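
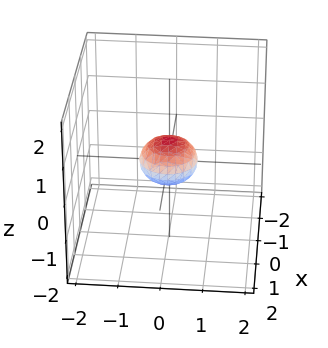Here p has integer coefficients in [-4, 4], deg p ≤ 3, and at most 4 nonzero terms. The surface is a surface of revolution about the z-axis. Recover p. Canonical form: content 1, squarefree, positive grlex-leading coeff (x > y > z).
2*x^2 + 2*y^2 + 3*z^2 - 1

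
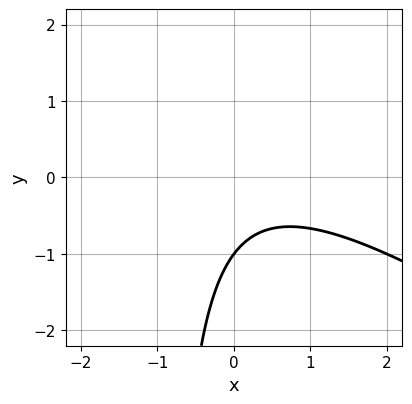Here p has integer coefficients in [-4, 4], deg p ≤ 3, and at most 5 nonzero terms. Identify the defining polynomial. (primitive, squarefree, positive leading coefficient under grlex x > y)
2*x^2 + 3*x*y - x + 3*y + 3

Degree: no degree-1 curve has this shape, so deg p = 2.
Against the integer gridlines: one y-axis crossing is at y = -1; the curve avoids every integer x-axis point in the box.
Putting this together gives p.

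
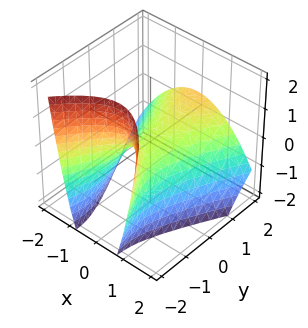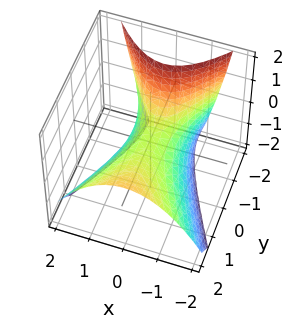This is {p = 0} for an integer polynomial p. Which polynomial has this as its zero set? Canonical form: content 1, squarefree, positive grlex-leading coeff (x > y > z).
deg p = 2. No degree-1 surface has this shape.
Checking where it meets the axes: it meets the x-axis at x = 0 (among the integer gridlines); it crosses the y-axis at the gridline y = 0; one z-axis crossing is at z = 0.
These observations pin down the coefficients.

3*x^2 - y^2 + 2*y*z + 3*z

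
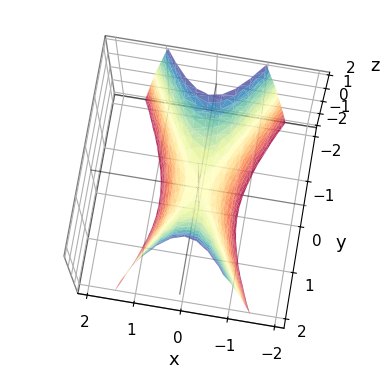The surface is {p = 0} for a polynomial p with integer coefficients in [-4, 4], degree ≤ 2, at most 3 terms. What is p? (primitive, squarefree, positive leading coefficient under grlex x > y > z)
3*x^2 - y^2 + z

The degree is 2 — a hyperbolic paraboloid; a quadric.
Symmetries: it's symmetric under y → −y, forcing even powers of y; mirror symmetry x ↦ −x ⇒ only even powers of x.
Against the integer gridlines: one z-axis crossing is at z = 0; one x-axis crossing is at x = 0; it meets the y-axis at y = 0 (among the integer gridlines).
Fitting integer coefficients to these (and the overall shape) gives p.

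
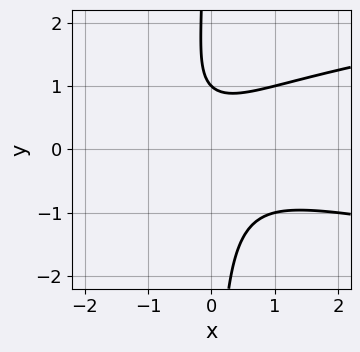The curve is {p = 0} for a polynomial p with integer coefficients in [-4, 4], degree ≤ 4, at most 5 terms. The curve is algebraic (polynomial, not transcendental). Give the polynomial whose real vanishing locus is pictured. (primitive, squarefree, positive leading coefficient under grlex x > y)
First, degree: a generic line meets the curve in up to 3 points, so deg p = 3.
Then, reading off the gridlines: it crosses the y-axis at the gridline y = 1; no x-intercept at any integer in the box.
Finally, together with the visible shape, these determine p as stated.

2*x*y^2 - x^2 - x*y + y - 1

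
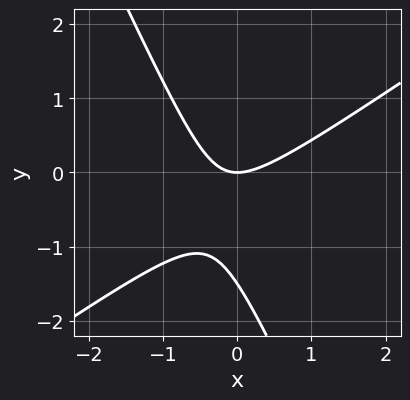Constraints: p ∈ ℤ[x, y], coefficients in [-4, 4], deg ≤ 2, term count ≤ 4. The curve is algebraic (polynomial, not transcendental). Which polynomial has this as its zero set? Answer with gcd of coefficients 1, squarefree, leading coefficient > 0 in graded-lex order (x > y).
Degree: no degree-1 curve has this shape, so deg p = 2.
Reading off the gridlines: one x-axis crossing is at x = 0; it crosses the y-axis at the gridline y = 0.
These observations pin down the coefficients.

3*x^2 - 3*x*y - 2*y^2 - 3*y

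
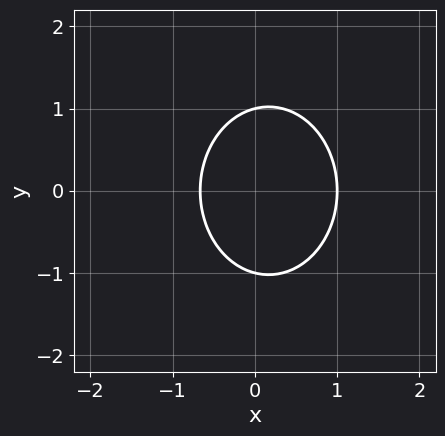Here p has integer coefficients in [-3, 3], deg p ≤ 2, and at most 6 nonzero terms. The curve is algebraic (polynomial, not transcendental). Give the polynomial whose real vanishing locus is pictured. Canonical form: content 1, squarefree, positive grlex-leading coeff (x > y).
First, the degree is 2 — no degree-1 curve has this shape.
Then, symmetries: the y ↦ −y reflection is a symmetry, so y appears only in even powers.
Next, against the integer gridlines: it meets the x-axis at x = 1 (among the integer gridlines); among the integer gridlines, it crosses the y-axis at y ∈ {-1, 1}.
Finally, the integer polynomial consistent with all of this is the stated p.

3*x^2 + 2*y^2 - x - 2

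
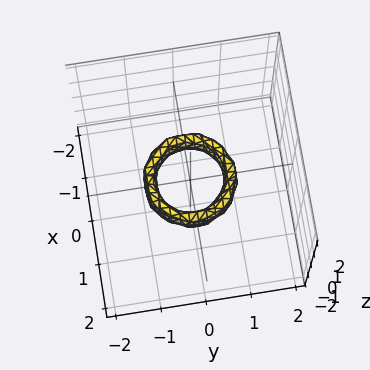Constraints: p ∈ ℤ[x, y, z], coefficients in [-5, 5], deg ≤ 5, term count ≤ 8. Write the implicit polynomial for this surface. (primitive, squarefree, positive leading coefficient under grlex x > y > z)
2*x^4 + 4*x^2*y^2 + 2*y^4 - 3*x^2 - 3*y^2 + z^2 + 1

deg p = 4.
Symmetry: the z-axis is an axis of rotation, so x and y enter only as x² + y².
From the axis intercepts and sections: a circular section at z = 0 has radius between 0 and 1; the x-axis gridline crossings are at x ∈ {-1, 1}; the surface avoids every integer z-axis point in the box.
Fitting integer coefficients to these (and the overall shape) gives p.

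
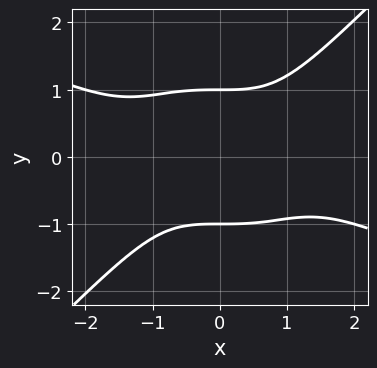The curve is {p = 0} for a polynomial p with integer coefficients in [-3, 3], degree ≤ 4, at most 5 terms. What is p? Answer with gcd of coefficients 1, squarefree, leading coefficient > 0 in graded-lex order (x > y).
x^4 + 2*x^3*y - 3*y^4 + 3

(a) Degree: a generic line meets the curve in up to 4 points, so deg p = 4.
(b) From the axis intercepts and sections: among the integer gridlines, it crosses the y-axis at y ∈ {-1, 1}; it misses every integer gridline on the x-axis.
(c) These observations pin down the coefficients.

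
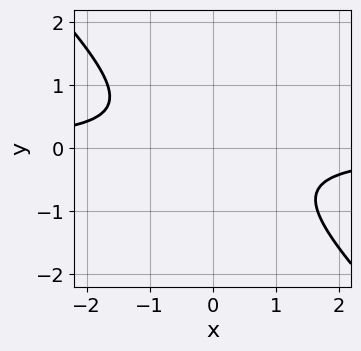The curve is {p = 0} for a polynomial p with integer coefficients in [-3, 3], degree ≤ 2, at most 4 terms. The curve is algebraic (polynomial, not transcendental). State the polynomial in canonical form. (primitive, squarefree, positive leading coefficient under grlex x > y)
First, deg p = 2.
Then, observable constraints: no x-intercept at any integer in the box; no y-intercept at any integer in the box.
Finally, matching integer coefficients to the picture gives p.

3*x*y + 3*y^2 + 2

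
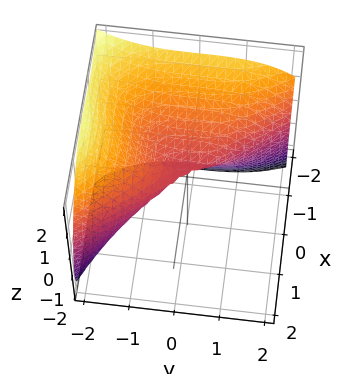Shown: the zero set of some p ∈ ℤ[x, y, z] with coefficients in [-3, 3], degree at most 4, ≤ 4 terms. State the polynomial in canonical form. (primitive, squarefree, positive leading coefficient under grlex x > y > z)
1. deg p = 3.
2. From the visible intercepts: it meets the z-axis at z = 0 (among the integer gridlines); one x-axis crossing is at x = 0.
3. Together with the visible shape, these determine p as stated.

2*x^3 + 2*x^2*z + y^3 + 3*z^2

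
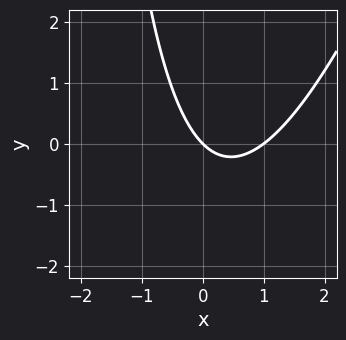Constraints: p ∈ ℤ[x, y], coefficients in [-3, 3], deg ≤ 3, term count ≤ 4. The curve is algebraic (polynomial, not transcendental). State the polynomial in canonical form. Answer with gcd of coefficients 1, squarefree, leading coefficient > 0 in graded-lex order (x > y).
3*x^2 - x*y - 3*x - 3*y

Degree: a generic line meets the curve in up to 2 points, so deg p = 2.
Observable constraints: among the integer gridlines, it crosses the x-axis at x ∈ {0, 1}; it crosses the y-axis at the gridline y = 0.
Putting this together gives p.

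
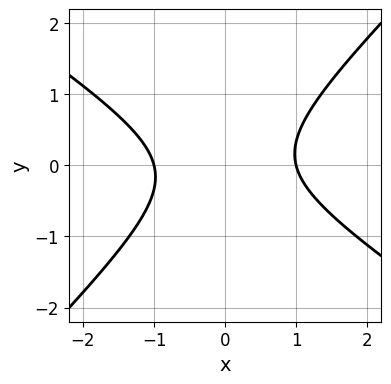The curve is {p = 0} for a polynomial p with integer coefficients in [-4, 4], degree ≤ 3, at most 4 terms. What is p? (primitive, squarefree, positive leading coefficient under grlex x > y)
2*x^2 + x*y - 3*y^2 - 2

1. deg p = 2. A generic line meets the curve in up to 2 points.
2. Observable constraints: the curve avoids every integer y-axis point in the box; the x-axis gridline crossings are at x ∈ {-1, 1}.
3. Solving for integer coefficients yields p as stated.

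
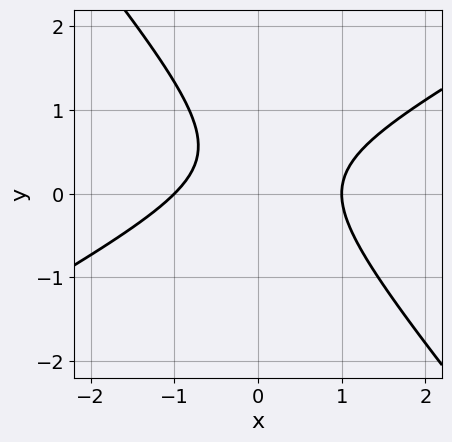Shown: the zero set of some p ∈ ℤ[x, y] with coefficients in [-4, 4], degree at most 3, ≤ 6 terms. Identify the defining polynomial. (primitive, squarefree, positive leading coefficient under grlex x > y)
First, degree: a generic line meets the curve in up to 2 points, so deg p = 2.
Next, against the integer gridlines: among the integer gridlines, it crosses the x-axis at x ∈ {-1, 1}; no y-intercept at any integer in the box.
Finally, fitting integer coefficients to these (and the overall shape) gives p.

2*x^2 - 2*x*y - 3*y^2 + 2*y - 2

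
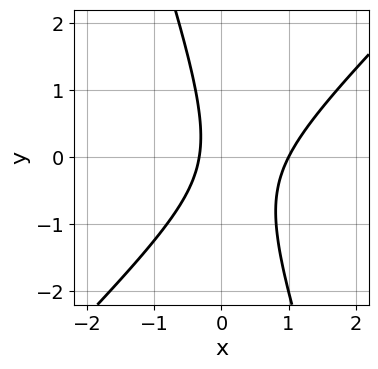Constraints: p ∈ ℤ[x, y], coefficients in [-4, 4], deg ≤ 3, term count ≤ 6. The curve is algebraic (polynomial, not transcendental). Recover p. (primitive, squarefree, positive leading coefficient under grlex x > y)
3*x^2 - 2*x*y - y^2 - 2*x - 1

deg p = 2.
From the axis intercepts and sections: it crosses the x-axis at the gridline x = 1; no y-intercept at any integer in the box.
Solving for integer coefficients yields p as stated.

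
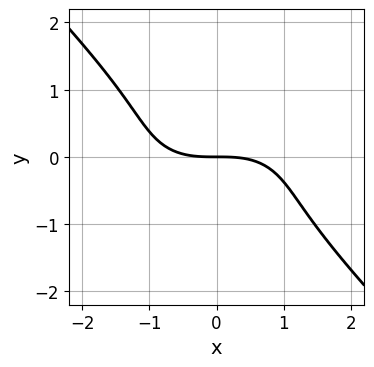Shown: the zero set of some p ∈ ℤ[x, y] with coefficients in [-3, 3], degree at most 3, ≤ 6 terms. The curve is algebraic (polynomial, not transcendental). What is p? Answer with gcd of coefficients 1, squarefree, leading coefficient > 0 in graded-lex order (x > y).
1. The degree is 3 — a generic line meets the curve in up to 3 points.
2. Against the integer gridlines: one y-axis crossing is at y = 0; one x-axis crossing is at x = 0.
3. Putting this together gives p.

x^3 + 2*x*y^2 + 3*y^3 + 3*y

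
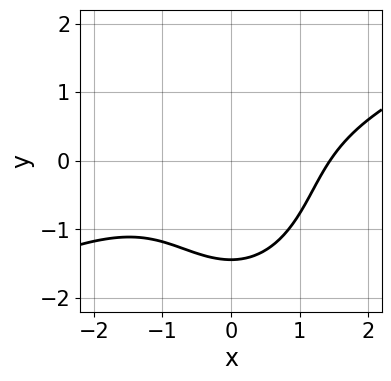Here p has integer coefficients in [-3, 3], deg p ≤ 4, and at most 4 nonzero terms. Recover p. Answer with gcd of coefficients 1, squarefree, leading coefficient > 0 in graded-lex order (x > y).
Degree: the shape is more complex than any degree-2 curve, so deg p = 3.
Solving for integer coefficients yields p as stated.

x^3 - 2*x^2*y - y^3 - 3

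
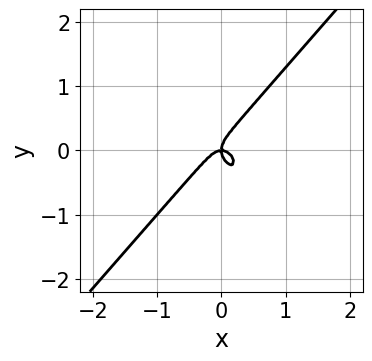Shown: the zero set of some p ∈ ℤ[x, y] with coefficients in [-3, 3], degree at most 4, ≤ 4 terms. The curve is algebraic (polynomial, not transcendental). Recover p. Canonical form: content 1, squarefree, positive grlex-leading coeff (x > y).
1. Degree: a generic line meets the curve in up to 3 points, so deg p = 3.
2. From the visible intercepts: it crosses the x-axis at the gridline x = 0; it meets the y-axis at y = 0 (among the integer gridlines).
3. Putting this together gives p.

3*x^3 - 2*y^3 + x*y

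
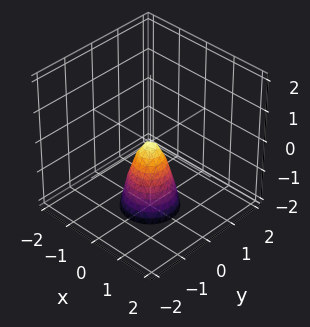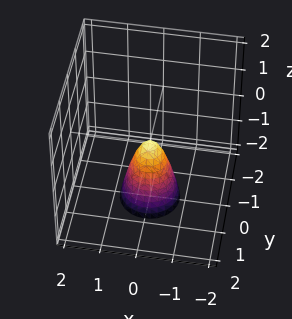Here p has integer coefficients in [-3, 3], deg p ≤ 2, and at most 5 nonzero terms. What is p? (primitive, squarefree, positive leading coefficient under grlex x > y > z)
3*x^2 + 3*y^2 + z

1. The degree is 2 — a paraboloid; a quadric.
2. By symmetry, the surface is invariant under rotation about z: p = q(x² + y², z).
3. Against the integer gridlines: it meets the x-axis at x = 0 (among the integer gridlines); a circular section at z = -1 has radius between 0 and 1; one y-axis crossing is at y = 0; it meets the z-axis at z = 0 (among the integer gridlines).
4. Together with the visible shape, these determine p as stated.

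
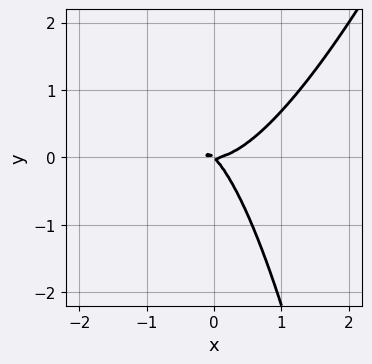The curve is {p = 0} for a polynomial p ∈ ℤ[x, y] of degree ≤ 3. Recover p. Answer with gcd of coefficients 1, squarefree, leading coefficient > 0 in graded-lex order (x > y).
(a) deg p = 3.
(b) Reading off the gridlines: it crosses the y-axis at the gridline y = 0; it crosses the x-axis at the gridline x = 0.
(c) Assembling these constraints gives the stated polynomial.

3*x^3 - x^2*y - 2*x*y - 2*y^2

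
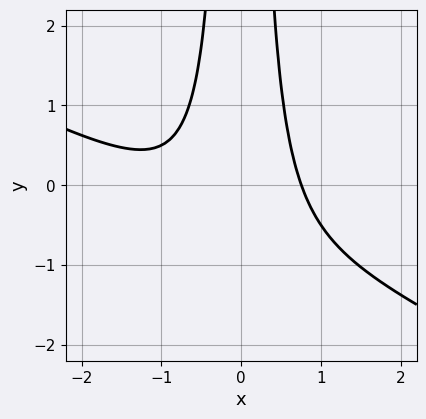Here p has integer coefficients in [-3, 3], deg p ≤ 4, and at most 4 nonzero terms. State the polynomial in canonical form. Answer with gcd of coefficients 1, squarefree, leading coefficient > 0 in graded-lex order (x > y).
x^3 + 2*x^2*y + x^2 - 1

(a) deg p = 3. No degree-2 curve has this shape.
(b) From the visible intercepts: no y-intercept at any integer in the box.
(c) Matching integer coefficients to the picture gives p.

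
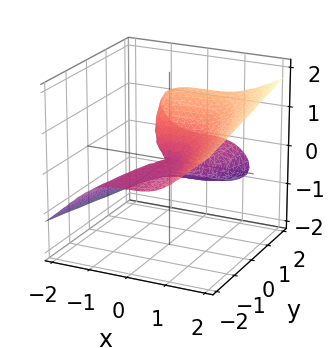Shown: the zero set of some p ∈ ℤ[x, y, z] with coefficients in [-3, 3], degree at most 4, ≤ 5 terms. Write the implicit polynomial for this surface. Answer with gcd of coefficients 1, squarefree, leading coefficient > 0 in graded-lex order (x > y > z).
x^3 - 3*z^3 + 2*y*z

(a) deg p = 3. The shape is more complex than any degree-2 surface.
(b) Observable constraints: every point of the y-axis in the box is on the surface; it crosses the z-axis at the gridline z = 0.
(c) The integer polynomial consistent with all of this is the stated p.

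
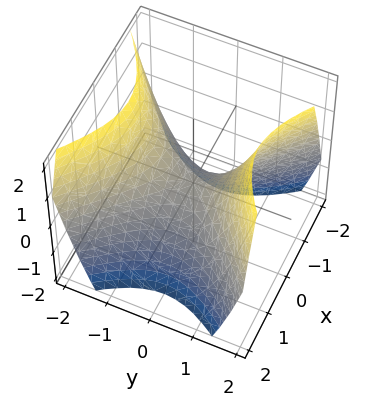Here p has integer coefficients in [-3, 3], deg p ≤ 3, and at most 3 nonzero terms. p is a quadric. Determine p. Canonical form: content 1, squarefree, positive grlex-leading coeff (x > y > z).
x^2 - y^2 + z

First, the degree is 2 — a saddle surface; a quadric.
Next, symmetries: mirror symmetry y ↦ −y ⇒ only even powers of y; mirror symmetry x ↦ −x ⇒ only even powers of x.
Then, against the integer gridlines: it meets the y-axis at y = 0 (among the integer gridlines); one x-axis crossing is at x = 0; it crosses the z-axis at the gridline z = 0.
Finally, putting this together gives p.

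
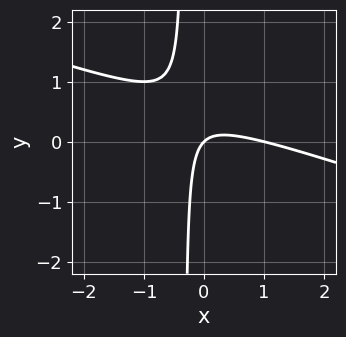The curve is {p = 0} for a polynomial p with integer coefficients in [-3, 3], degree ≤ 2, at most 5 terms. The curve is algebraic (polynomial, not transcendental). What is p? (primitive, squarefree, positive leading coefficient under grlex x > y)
First, deg p = 2. No degree-1 curve has this shape.
Next, against the integer gridlines: it meets the y-axis at y = 0 (among the integer gridlines); among the integer gridlines, it crosses the x-axis at x ∈ {0, 1}.
Finally, together with the visible shape, these determine p as stated.

x^2 + 3*x*y - x + y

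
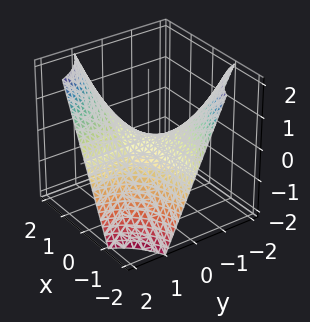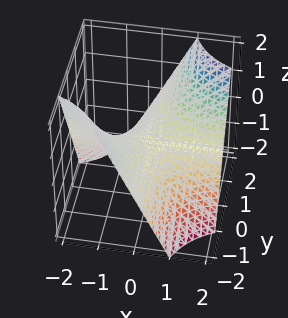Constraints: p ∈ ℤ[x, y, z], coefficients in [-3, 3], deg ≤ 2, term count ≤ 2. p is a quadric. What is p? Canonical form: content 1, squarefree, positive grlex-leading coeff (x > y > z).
x*y - z

1. deg p = 2. A hyperbolic paraboloid; a quadric.
2. Reading off the gridlines: the visible y-axis segment lies entirely on the surface; every point of the x-axis in the box is on the surface; it crosses the z-axis at the gridline z = 0.
3. Solving for integer coefficients yields p as stated.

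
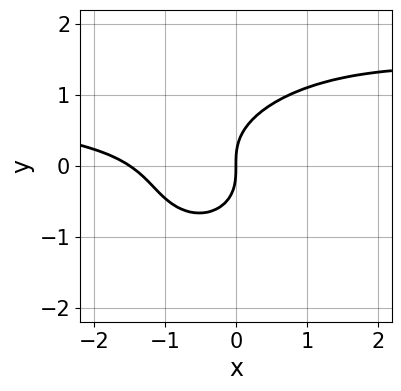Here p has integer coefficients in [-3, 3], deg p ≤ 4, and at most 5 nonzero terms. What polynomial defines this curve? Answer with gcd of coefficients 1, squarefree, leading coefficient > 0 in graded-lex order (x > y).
Degree: no degree-2 curve has this shape, so deg p = 3.
Observable constraints: it crosses the y-axis at the gridline y = 0; it meets the x-axis at x = 0 (among the integer gridlines).
Matching integer coefficients to the picture gives p.

2*x^2*y - x*y^2 + 3*y^3 - 2*x^2 - 3*x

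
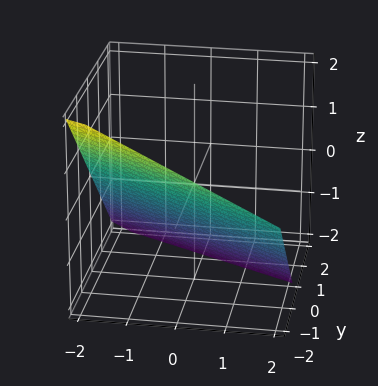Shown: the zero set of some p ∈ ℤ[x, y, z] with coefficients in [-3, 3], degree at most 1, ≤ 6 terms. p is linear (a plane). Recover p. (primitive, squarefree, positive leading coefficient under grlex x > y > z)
1. Degree: every cross-section is a straight line — this is a plane, so deg p = 1.
2. Against the integer gridlines: one y-axis crossing is at y = -1; it crosses the x-axis at the gridline x = -2.
3. Solving for integer coefficients yields p as stated. Check: (0, 0, -1) on the z-axis lies on the surface, and p(0, 0, -1) = 0. ✓

x + 2*y + 2*z + 2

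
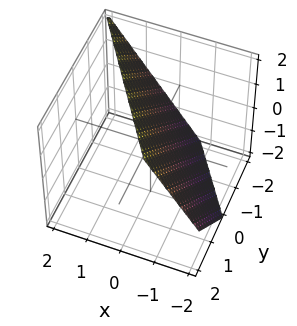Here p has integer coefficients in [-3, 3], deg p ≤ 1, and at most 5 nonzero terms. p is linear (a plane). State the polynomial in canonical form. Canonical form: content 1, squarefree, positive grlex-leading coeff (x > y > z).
(a) The degree is 1 — the surface is flat (a plane).
(b) From the axis intercepts and sections: it meets the y-axis at y = -1 (among the integer gridlines); one z-axis crossing is at z = 1.
(c) The integer polynomial consistent with all of this is the stated p.

3*x + 2*y - 2*z + 2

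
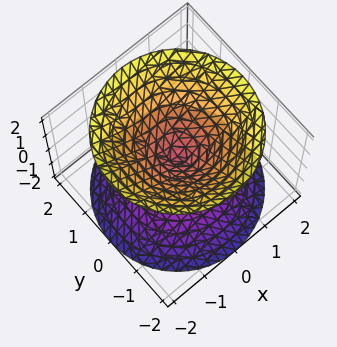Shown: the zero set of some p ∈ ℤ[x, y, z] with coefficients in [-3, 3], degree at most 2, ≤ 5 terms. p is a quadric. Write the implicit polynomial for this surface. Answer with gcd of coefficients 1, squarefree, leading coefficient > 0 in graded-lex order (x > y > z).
First, I count 2 distinct pieces. Treating them together as one polynomial.
Next, deg p = 2. A double cone through the origin; a quadric.
Then, symmetries: rotational symmetry about the z-axis ⇒ p depends on x, y only through x² + y²; the z ↦ −z reflection is a symmetry, so z appears only in even powers.
Next, reading off the gridlines: one z-axis crossing is at z = 0; it crosses the x-axis at the gridline x = 0; one y-axis crossing is at y = 0; a circular section at z = -1 has radius exactly 1.
Finally, putting this together gives p.

x^2 + y^2 - z^2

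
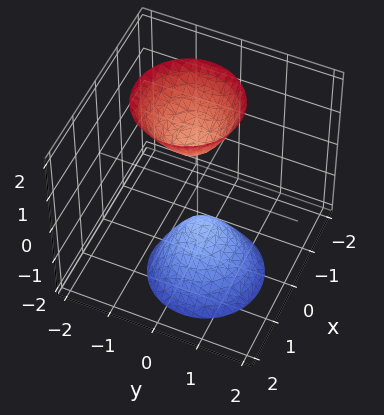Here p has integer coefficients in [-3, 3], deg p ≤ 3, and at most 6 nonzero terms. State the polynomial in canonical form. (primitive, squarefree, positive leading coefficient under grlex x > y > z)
(a) The picture has 2 separate pieces.
(b) deg p = 2.
(c) From the axis intercepts and sections: the surface avoids every integer y-axis point in the box; it misses every integer gridline on the x-axis.
(d) Fitting integer coefficients to these (and the overall shape) gives p.

3*x^2 + x*z + 3*y^2 + y*z - z^2 + 1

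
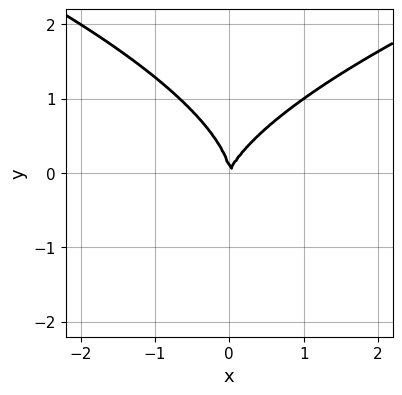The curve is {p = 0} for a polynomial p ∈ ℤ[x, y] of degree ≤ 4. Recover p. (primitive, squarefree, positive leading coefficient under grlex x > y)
1. Degree: a generic line meets the curve in up to 3 points, so deg p = 3.
2. From the axis intercepts and sections: one y-axis crossing is at y = 0; one x-axis crossing is at x = 0.
3. Putting this together gives p.

2*y^3 - 3*x^2 + x*y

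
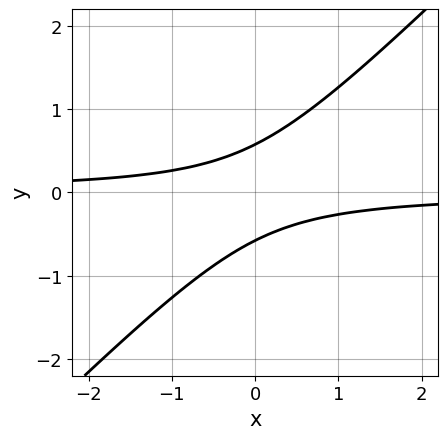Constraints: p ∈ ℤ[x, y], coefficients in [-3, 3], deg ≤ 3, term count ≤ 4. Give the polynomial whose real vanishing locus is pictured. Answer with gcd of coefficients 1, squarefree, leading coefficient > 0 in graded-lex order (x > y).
3*x*y - 3*y^2 + 1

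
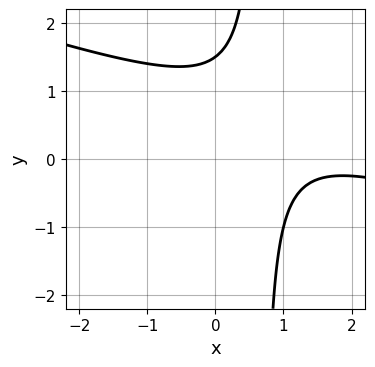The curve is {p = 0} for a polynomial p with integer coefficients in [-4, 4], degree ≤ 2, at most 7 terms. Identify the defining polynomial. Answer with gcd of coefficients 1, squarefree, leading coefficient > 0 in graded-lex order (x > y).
x^2 + 3*x*y - 3*x - 2*y + 3

(a) The degree is 2 — no degree-1 curve has this shape.
(b) Against the integer gridlines: the curve avoids every integer x-axis point in the box.
(c) The integer polynomial consistent with all of this is the stated p.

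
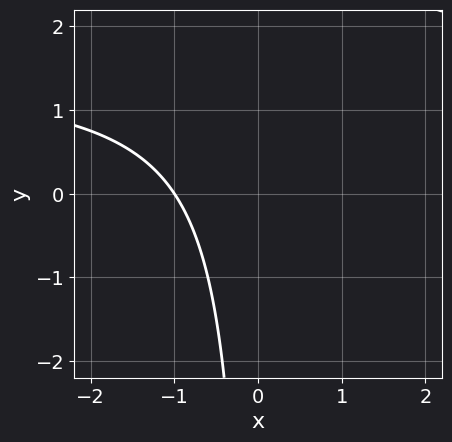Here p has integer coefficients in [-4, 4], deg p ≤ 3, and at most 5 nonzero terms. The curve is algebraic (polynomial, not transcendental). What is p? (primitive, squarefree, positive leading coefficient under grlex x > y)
2*x*y - 3*x - 3

First, degree: a generic line meets the curve in up to 2 points, so deg p = 2.
Next, checking where it meets the axes: the curve avoids every integer y-axis point in the box; it crosses the x-axis at the gridline x = -1.
Finally, together with the visible shape, these determine p as stated.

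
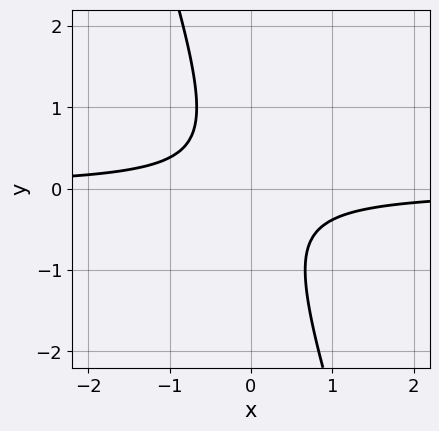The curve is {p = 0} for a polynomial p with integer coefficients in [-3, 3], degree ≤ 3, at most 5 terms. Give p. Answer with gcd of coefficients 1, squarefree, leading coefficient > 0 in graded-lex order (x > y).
1. Degree: a generic line meets the curve in up to 2 points, so deg p = 2.
2. Reading off the gridlines: it misses every integer gridline on the y-axis; it misses every integer gridline on the x-axis.
3. These observations pin down the coefficients.

3*x*y + y^2 + 1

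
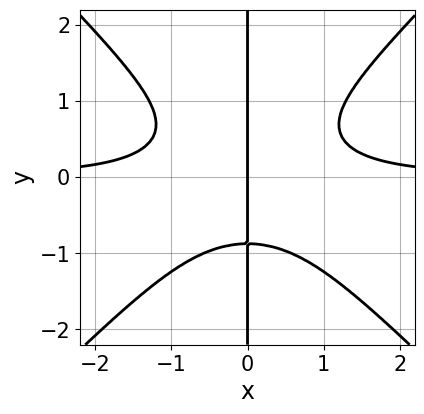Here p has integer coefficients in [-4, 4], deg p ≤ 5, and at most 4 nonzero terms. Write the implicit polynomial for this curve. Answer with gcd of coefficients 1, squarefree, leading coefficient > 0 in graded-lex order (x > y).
Degree: the shape is more complex than any degree-3 curve, so deg p = 4.
From the visible intercepts: the visible y-axis segment lies entirely on the curve; it crosses the x-axis at the gridline x = 0.
The integer polynomial consistent with all of this is the stated p.

3*x^3*y - 3*x*y^3 - 2*x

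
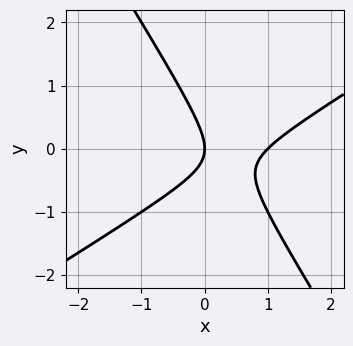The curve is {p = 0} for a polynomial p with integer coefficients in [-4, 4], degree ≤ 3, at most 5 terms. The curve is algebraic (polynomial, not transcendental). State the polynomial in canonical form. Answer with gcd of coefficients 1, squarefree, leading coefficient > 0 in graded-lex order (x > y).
(a) deg p = 2.
(b) Reading off the gridlines: among the integer gridlines, it crosses the x-axis at x ∈ {0, 1}; it meets the y-axis at y = 0 (among the integer gridlines).
(c) Putting this together gives p.

x^2 - x*y - y^2 - x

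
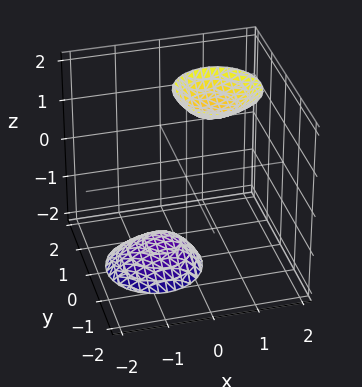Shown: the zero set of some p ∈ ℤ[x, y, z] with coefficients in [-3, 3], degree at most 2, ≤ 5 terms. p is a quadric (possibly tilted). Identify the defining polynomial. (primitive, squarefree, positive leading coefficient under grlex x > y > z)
3*x^2 - 2*x*z + 3*y^2 - z^2 + 3

The picture has 2 separate pieces. Treating them together as one polynomial.
The degree is 2 — no degree-1 surface has this shape.
Against the integer gridlines: the surface avoids every integer y-axis point in the box; the surface avoids every integer x-axis point in the box.
Assembling these constraints gives the stated polynomial.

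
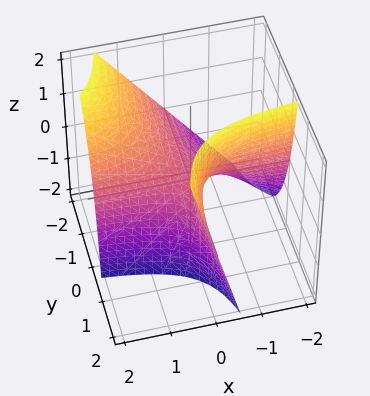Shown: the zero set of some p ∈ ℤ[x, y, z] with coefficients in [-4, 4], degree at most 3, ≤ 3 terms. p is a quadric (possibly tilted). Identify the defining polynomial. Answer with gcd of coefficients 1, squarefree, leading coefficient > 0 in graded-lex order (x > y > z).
2*x*y - y*z + z

(a) The degree is 2 — no degree-1 surface has this shape.
(b) Reading off the gridlines: the visible x-axis segment lies entirely on the surface; every point of the y-axis in the box is on the surface; it crosses the z-axis at the gridline z = 0.
(c) Together with the visible shape, these determine p as stated.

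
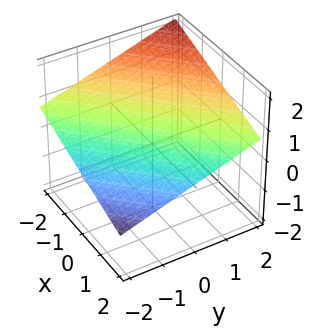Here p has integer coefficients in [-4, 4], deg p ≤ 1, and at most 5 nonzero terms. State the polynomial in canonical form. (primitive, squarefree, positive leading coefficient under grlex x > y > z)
First, the degree is 1 — the surface is flat (a plane).
Next, from the axis intercepts and sections: one x-axis crossing is at x = 2; it crosses the y-axis at the gridline y = -2.
Finally, the integer polynomial consistent with all of this is the stated p.

x - y + 3*z - 2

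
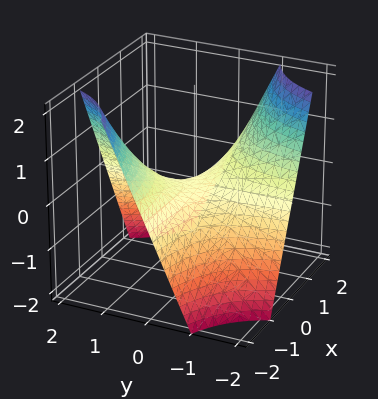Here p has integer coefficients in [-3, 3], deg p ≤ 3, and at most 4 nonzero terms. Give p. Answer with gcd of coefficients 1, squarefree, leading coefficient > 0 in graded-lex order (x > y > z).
(a) The degree is 2 — a saddle surface; a quadric.
(b) Against the integer gridlines: every point of the y-axis in the box is on the surface; it meets the z-axis at z = 0 (among the integer gridlines); the visible x-axis segment lies entirely on the surface.
(c) Putting this together gives p.

x*y + z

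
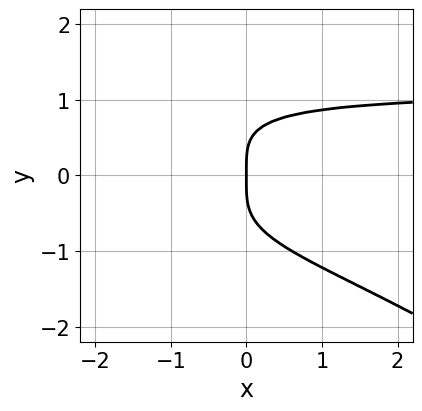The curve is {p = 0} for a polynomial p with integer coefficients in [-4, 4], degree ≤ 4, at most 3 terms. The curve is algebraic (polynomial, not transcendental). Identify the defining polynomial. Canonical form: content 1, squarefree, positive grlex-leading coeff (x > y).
2*x*y^3 + 3*y^4 - 3*x

First, deg p = 4. No degree-3 curve has this shape.
Then, reading off the gridlines: one y-axis crossing is at y = 0; it crosses the x-axis at the gridline x = 0.
Finally, fitting integer coefficients to these (and the overall shape) gives p.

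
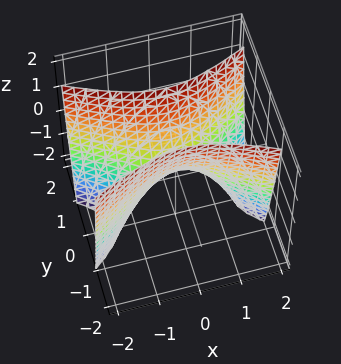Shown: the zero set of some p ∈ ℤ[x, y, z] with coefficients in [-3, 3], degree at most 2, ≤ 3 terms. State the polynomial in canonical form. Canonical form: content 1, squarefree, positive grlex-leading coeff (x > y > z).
(a) The degree is 2 — a saddle surface; a quadric.
(b) Symmetries: it's symmetric under x → −x, forcing even powers of x; the y ↦ −y reflection is a symmetry, so y appears only in even powers.
(c) Reading off the gridlines: one x-axis crossing is at x = 0; one y-axis crossing is at y = 0; it crosses the z-axis at the gridline z = 0.
(d) Solving for integer coefficients yields p as stated.

x^2 - 3*y^2 + z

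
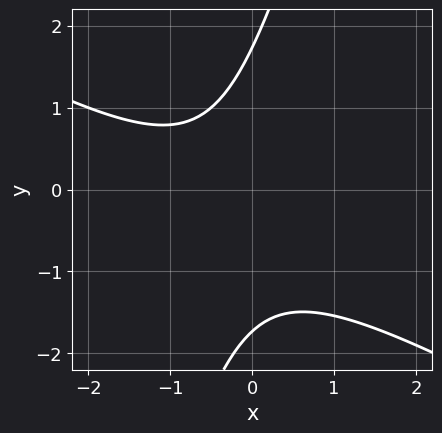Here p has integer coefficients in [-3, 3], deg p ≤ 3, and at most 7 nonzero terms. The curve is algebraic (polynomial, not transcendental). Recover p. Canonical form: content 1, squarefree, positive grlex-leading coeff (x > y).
1. Degree: a generic line meets the curve in up to 2 points, so deg p = 2.
2. Observable constraints: the curve avoids every integer x-axis point in the box.
3. Together with the visible shape, these determine p as stated.

2*x^2 + 3*x*y - y^2 + 2*x + 3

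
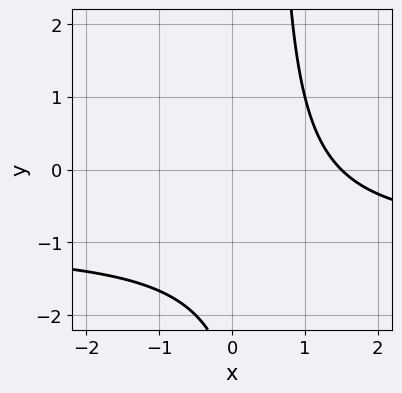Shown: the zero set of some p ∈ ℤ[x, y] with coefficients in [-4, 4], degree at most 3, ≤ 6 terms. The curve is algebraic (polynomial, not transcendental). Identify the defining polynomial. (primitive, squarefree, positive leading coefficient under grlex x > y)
2*x*y + 2*x - y - 3

(a) deg p = 2.
(b) Reading off the gridlines: it misses every integer gridline on the y-axis.
(c) Putting this together gives p.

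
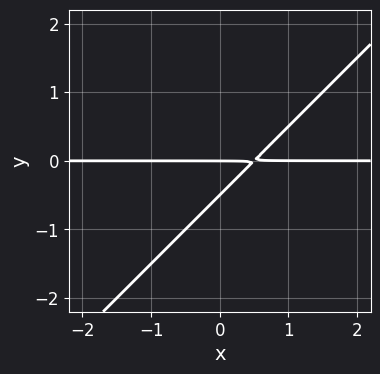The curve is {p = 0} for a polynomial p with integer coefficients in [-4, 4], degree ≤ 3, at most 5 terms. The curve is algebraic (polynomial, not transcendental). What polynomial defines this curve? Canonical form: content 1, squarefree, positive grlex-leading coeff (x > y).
2*x*y - 2*y^2 - y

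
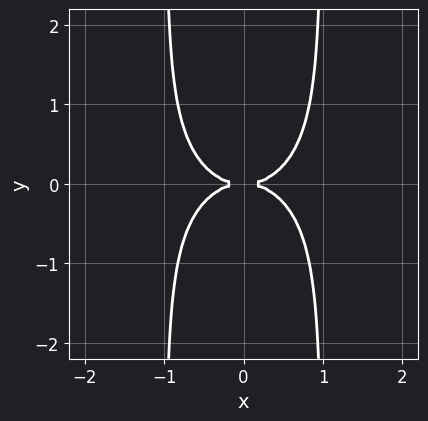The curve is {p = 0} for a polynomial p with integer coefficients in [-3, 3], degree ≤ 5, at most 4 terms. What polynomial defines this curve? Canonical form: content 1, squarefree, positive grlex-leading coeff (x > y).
2*x^4 + 3*x^2*y^2 - 3*y^2

(a) Degree: a generic line meets the curve in up to 4 points, so deg p = 4.
(b) Symmetries: mirror symmetry y ↦ −y ⇒ only even powers of y; mirror symmetry x ↦ −x ⇒ only even powers of x.
(c) Against the integer gridlines: it meets the x-axis at x = 0 (among the integer gridlines); one y-axis crossing is at y = 0.
(d) Solving for integer coefficients yields p as stated.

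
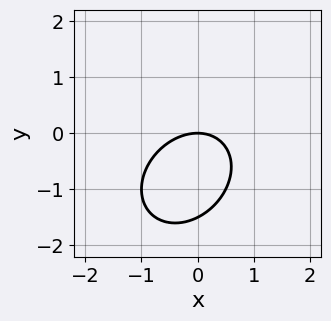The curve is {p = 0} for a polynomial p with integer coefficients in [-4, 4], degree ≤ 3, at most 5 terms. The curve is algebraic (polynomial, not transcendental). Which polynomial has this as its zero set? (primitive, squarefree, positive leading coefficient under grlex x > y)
(a) The degree is 2 — the shape is more complex than any degree-1 curve.
(b) From the visible intercepts: one y-axis crossing is at y = 0; it meets the x-axis at x = 0 (among the integer gridlines).
(c) The integer polynomial consistent with all of this is the stated p.

2*x^2 - x*y + 2*y^2 + 3*y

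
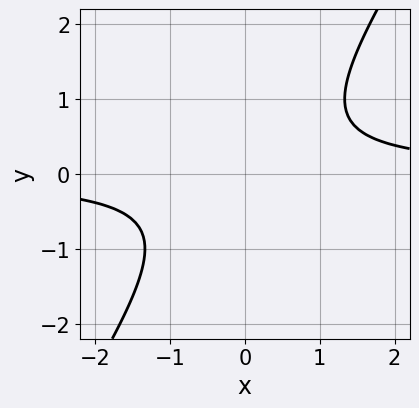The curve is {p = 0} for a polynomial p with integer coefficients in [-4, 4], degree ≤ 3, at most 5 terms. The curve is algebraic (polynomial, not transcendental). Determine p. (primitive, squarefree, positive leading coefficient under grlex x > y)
The degree is 2 — no degree-1 curve has this shape.
Observable constraints: the curve avoids every integer x-axis point in the box; the curve avoids every integer y-axis point in the box.
Matching integer coefficients to the picture gives p.

3*x*y - 2*y^2 - 2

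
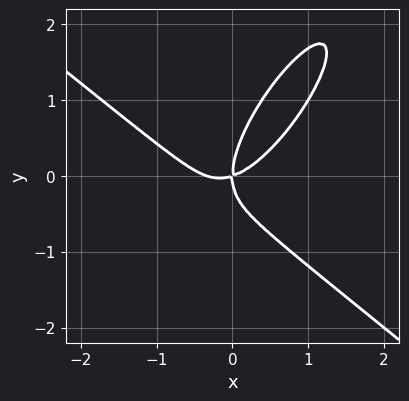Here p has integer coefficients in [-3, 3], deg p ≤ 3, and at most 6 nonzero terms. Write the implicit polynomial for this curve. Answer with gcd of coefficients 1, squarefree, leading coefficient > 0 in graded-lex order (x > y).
First, the degree is 3 — no degree-2 curve has this shape.
Then, from the visible intercepts: it meets the y-axis at y = 0 (among the integer gridlines); it crosses the x-axis at the gridline x = 0.
Finally, putting this together gives p.

3*x^3 - 3*x*y^2 + 2*y^3 + x^2 - 3*x*y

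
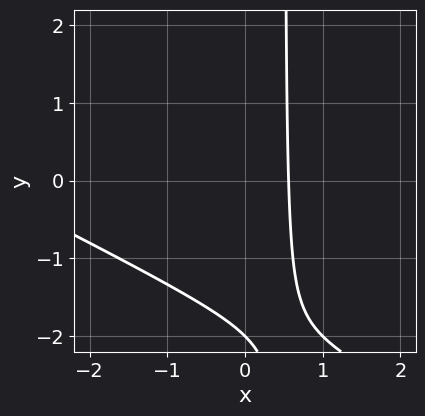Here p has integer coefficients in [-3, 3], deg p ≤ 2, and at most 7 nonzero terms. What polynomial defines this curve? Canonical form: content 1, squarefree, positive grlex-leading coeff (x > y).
x^2 + 2*x*y + 3*x - y - 2

1. The degree is 2 — no degree-1 curve has this shape.
2. Reading off the gridlines: one y-axis crossing is at y = -2.
3. Assembling these constraints gives the stated polynomial.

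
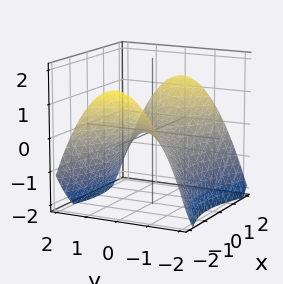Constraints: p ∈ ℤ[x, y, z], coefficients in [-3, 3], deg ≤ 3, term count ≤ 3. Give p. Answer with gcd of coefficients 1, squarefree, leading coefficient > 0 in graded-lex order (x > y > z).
(a) deg p = 2.
(b) Symmetries: it's symmetric under y → −y, forcing even powers of y; mirror symmetry x ↦ −x ⇒ only even powers of x.
(c) Against the integer gridlines: one y-axis crossing is at y = 0; it crosses the x-axis at the gridline x = 0; it meets the z-axis at z = 0 (among the integer gridlines).
(d) Together with the visible shape, these determine p as stated.

x^2 - 2*y^2 - 3*z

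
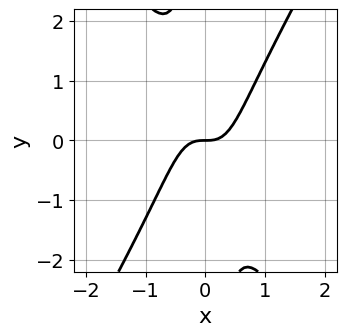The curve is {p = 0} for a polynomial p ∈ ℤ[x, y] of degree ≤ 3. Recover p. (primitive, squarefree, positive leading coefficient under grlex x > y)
1. deg p = 3.
2. Observable constraints: one y-axis crossing is at y = 0; it meets the x-axis at x = 0 (among the integer gridlines).
3. These observations pin down the coefficients.

3*x^3 - x*y^2 - y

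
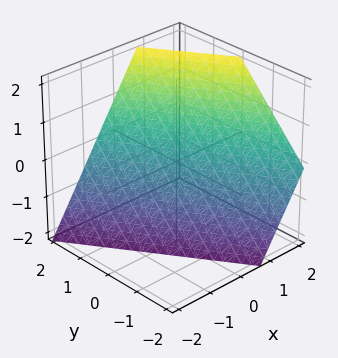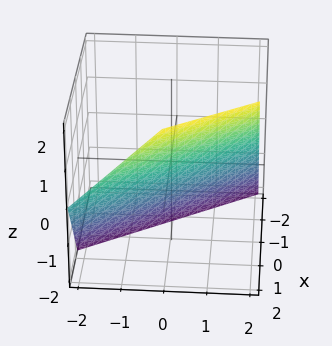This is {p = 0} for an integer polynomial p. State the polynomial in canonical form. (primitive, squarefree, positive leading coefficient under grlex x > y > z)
(a) deg p = 1. The surface is flat (a plane).
(b) Reading off the gridlines: it crosses the y-axis at the gridline y = 1; one z-axis crossing is at z = -1.
(c) Putting this together gives p.

3*x + 2*y - 2*z - 2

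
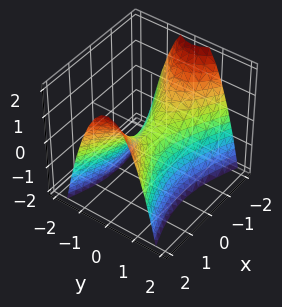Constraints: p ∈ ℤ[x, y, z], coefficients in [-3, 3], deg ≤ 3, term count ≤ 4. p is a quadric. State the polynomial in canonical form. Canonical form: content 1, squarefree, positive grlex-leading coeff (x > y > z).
The degree is 2 — a saddle surface; a quadric.
Symmetries: the x ↦ −x reflection is a symmetry, so x appears only in even powers; mirror symmetry y ↦ −y ⇒ only even powers of y.
From the axis intercepts and sections: it meets the z-axis at z = 0 (among the integer gridlines); it meets the x-axis at x = 0 (among the integer gridlines).
Putting this together gives p.

x^2 - 3*y^2 - 2*z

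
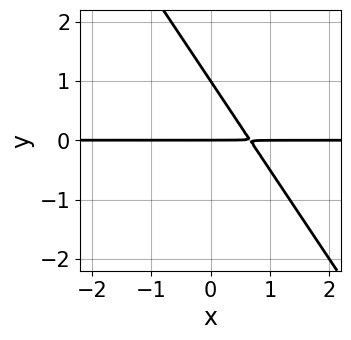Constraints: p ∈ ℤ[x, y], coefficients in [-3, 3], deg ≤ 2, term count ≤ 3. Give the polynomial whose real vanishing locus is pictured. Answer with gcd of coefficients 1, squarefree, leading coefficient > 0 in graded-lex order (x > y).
3*x*y + 2*y^2 - 2*y

1. deg p = 2. No degree-1 curve has this shape.
2. Reading off the gridlines: among the integer gridlines, it crosses the y-axis at y ∈ {0, 1}; every point of the x-axis in the box is on the curve.
3. Solving for integer coefficients yields p as stated.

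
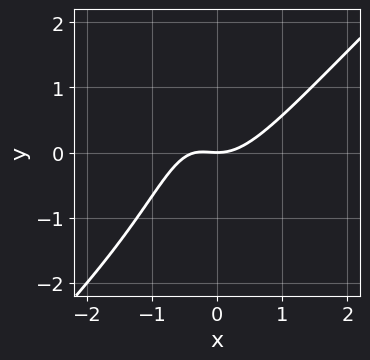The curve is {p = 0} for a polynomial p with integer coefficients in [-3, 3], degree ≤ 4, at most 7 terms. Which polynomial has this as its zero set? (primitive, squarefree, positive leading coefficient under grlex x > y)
3*x^3 - 3*x^2*y + x^2 - 2*x*y - 2*y

1. The degree is 3 — the shape is more complex than any degree-2 curve.
2. From the visible intercepts: it meets the x-axis at x = 0 (among the integer gridlines); it meets the y-axis at y = 0 (among the integer gridlines).
3. The integer polynomial consistent with all of this is the stated p.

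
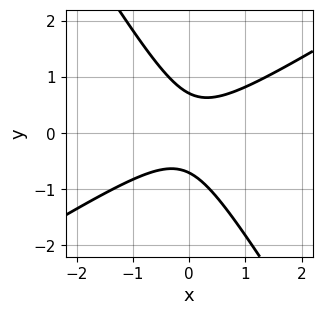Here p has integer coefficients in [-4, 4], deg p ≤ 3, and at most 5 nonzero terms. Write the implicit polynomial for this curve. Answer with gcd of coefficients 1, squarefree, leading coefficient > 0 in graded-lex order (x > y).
First, the degree is 2 — a generic line meets the curve in up to 2 points.
Then, against the integer gridlines: the curve avoids every integer x-axis point in the box.
Finally, these observations pin down the coefficients.

2*x^2 - 2*x*y - 2*y^2 + 1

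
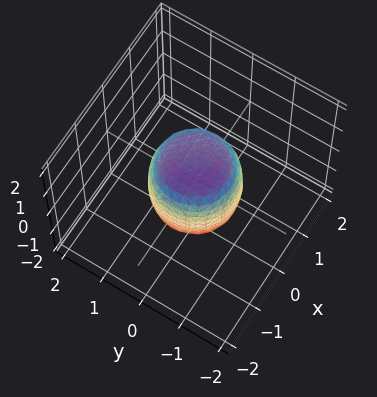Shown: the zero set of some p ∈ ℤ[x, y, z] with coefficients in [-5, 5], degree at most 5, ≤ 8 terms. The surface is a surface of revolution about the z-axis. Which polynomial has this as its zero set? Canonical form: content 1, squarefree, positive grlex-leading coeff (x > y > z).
(a) Degree: no degree-3 surface has this shape, so deg p = 4.
(b) Symmetry: every cross-section ⟂ z is a circle, so x, y appear only via x² + y².
(c) Checking where it meets the axes: among the integer gridlines, it crosses the y-axis at y ∈ {-1, 1}; among the integer gridlines, it crosses the x-axis at x ∈ {-1, 1}; a circular section at z = 0 has radius exactly 1; among the integer gridlines, it crosses the z-axis at z ∈ {-1, 1}.
(d) These observations pin down the coefficients.

2*x^4 + 4*x^2*y^2 + 2*y^4 - x^2 - y^2 + z^2 - 1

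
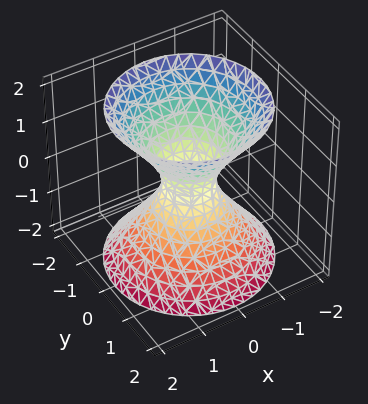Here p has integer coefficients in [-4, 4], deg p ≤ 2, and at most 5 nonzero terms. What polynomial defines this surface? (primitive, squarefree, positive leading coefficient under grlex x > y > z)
The degree is 2 — the shape is more complex than any degree-1 surface.
Symmetries: the surface is invariant under rotation about z: p = q(x² + y², z).
Reading off the gridlines: a circular section at z = 0 has radius between 0 and 1; no z-intercept at any integer in the box.
These observations pin down the coefficients.

3*x^2 + 3*y^2 - 2*z^2 - 1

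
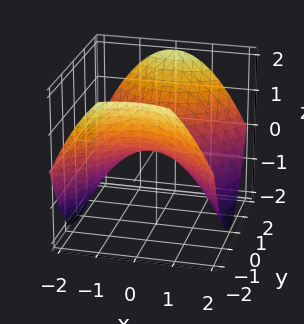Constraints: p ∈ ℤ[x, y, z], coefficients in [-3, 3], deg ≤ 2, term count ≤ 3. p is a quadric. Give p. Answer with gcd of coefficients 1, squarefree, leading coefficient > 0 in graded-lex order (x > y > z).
1. The degree is 2 — a hyperbolic paraboloid; a quadric.
2. Symmetries: mirror symmetry x ↦ −x ⇒ only even powers of x; it's symmetric under y → −y, forcing even powers of y.
3. From the visible intercepts: one y-axis crossing is at y = 0; one x-axis crossing is at x = 0.
4. The integer polynomial consistent with all of this is the stated p.

x^2 - y^2 + 2*z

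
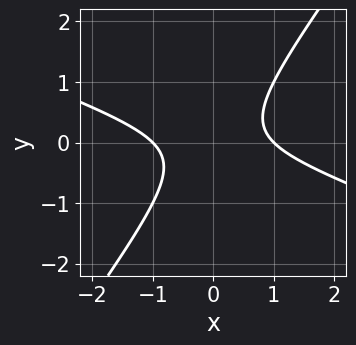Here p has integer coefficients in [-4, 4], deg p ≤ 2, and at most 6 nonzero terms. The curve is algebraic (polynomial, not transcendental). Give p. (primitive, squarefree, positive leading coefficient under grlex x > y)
First, degree: a generic line meets the curve in up to 2 points, so deg p = 2.
Then, from the axis intercepts and sections: no y-intercept at any integer in the box; among the integer gridlines, it crosses the x-axis at x ∈ {-1, 1}.
Finally, fitting integer coefficients to these (and the overall shape) gives p.

x^2 + 2*x*y - 2*y^2 - 1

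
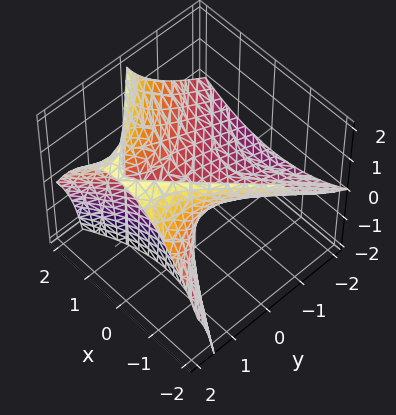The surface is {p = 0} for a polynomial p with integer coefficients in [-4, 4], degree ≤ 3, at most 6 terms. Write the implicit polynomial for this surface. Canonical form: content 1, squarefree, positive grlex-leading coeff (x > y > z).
x^2 - y^2 + 2*y*z - 2*z

1. The degree is 2 — no degree-1 surface has this shape.
2. Reading off the gridlines: it meets the z-axis at z = 0 (among the integer gridlines); it crosses the y-axis at the gridline y = 0.
3. Fitting integer coefficients to these (and the overall shape) gives p.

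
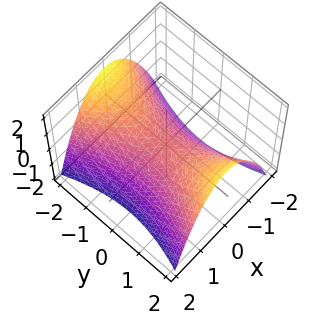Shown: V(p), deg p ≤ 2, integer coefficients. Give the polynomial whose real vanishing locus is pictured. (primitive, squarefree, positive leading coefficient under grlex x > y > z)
3*x^2 - y^2 + 3*z

(a) deg p = 2. A hyperbolic paraboloid; a quadric.
(b) Symmetries: the x ↦ −x reflection is a symmetry, so x appears only in even powers; it's symmetric under y → −y, forcing even powers of y.
(c) Against the integer gridlines: one z-axis crossing is at z = 0; one y-axis crossing is at y = 0; it crosses the x-axis at the gridline x = 0.
(d) Matching integer coefficients to the picture gives p.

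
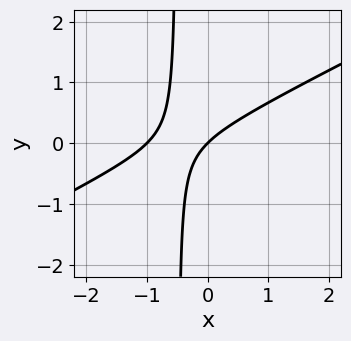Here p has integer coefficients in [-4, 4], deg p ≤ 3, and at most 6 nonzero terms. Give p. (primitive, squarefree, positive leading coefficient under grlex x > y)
x^2 - 2*x*y + x - y

1. deg p = 2. The shape is more complex than any degree-1 curve.
2. Observable constraints: it crosses the y-axis at the gridline y = 0; the x-axis gridline crossings are at x ∈ {-1, 0}.
3. These observations pin down the coefficients.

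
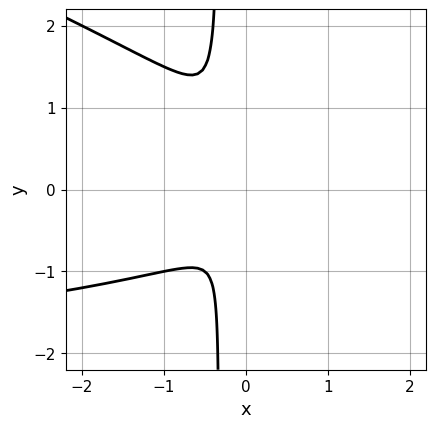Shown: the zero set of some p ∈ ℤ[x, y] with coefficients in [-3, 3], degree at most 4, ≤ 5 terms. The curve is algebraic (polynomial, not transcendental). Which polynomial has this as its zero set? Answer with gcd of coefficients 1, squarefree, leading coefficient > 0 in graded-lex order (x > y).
(a) The degree is 3 — no degree-2 curve has this shape.
(b) Solving for integer coefficients yields p as stated.

x^2*y + 3*x*y^2 + 3*x^2 + y^2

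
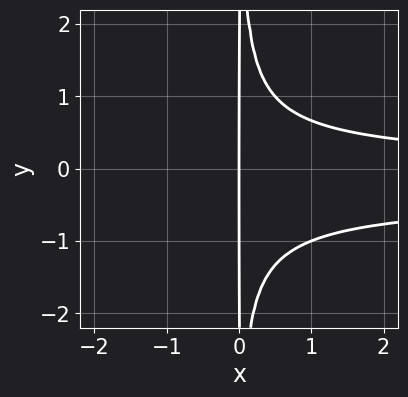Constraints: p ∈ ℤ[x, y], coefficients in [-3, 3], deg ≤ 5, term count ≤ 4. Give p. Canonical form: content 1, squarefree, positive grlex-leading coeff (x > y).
(a) The degree is 4 — the shape is more complex than any degree-3 curve.
(b) From the visible intercepts: the visible y-axis segment lies entirely on the curve; it crosses the x-axis at the gridline x = 0.
(c) Assembling these constraints gives the stated polynomial.

3*x^2*y^2 + x^2*y - 2*x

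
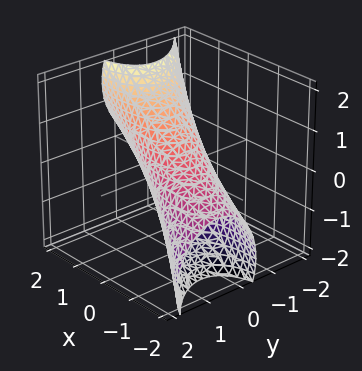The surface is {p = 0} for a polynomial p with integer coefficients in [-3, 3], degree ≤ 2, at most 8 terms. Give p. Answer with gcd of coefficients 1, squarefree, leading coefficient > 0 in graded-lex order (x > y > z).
Degree: no degree-1 surface has this shape, so deg p = 2.
Observable constraints: the z-axis gridline crossings are at z ∈ {-1, 1}.
The integer polynomial consistent with all of this is the stated p.

x^2 + 2*x*y - 3*x*z + 3*y^2 + 2*z^2 - 2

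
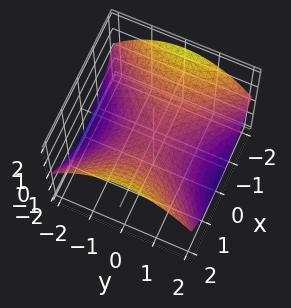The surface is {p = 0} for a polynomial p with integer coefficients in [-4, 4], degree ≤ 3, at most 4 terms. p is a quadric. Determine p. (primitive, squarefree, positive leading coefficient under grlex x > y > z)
First, deg p = 2.
Next, symmetries: mirror symmetry x ↦ −x ⇒ only even powers of x; the y ↦ −y reflection is a symmetry, so y appears only in even powers.
Next, against the integer gridlines: one x-axis crossing is at x = 0; it crosses the z-axis at the gridline z = 0.
Finally, matching integer coefficients to the picture gives p.

x^2 - y^2 - 3*z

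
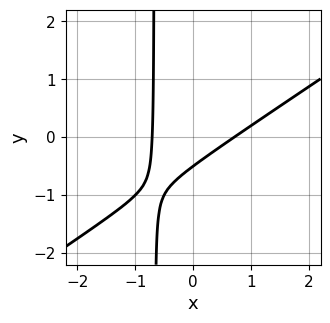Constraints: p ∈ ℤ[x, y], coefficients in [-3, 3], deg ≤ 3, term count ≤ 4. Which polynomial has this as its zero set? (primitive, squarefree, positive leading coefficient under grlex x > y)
2*x^2 - 3*x*y - 2*y - 1

1. The degree is 2 — the shape is more complex than any degree-1 curve.
2. Matching integer coefficients to the picture gives p.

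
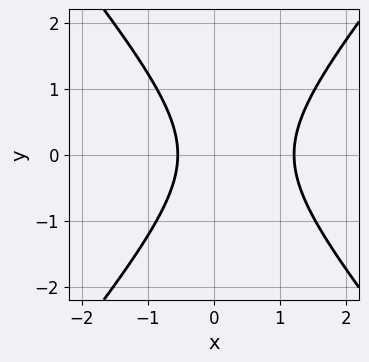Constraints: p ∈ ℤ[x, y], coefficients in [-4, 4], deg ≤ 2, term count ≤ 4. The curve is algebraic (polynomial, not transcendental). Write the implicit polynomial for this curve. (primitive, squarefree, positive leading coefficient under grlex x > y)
(a) Degree: a generic line meets the curve in up to 2 points, so deg p = 2.
(b) Symmetries: it's symmetric under y → −y, forcing even powers of y.
(c) Reading off the gridlines: it misses every integer gridline on the y-axis.
(d) The integer polynomial consistent with all of this is the stated p.

3*x^2 - 2*y^2 - 2*x - 2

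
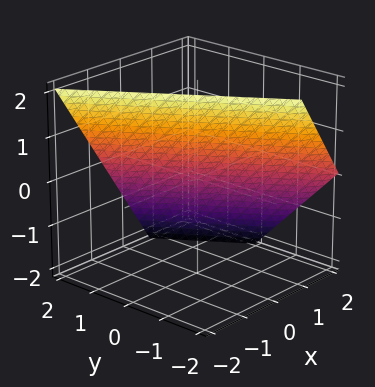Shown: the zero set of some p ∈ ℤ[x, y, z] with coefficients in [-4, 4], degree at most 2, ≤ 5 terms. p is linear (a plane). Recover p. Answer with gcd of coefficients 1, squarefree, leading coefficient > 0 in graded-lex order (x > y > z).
First, deg p = 1. The surface is flat (a plane).
Next, against the integer gridlines: it meets the z-axis at z = 1 (among the integer gridlines); it crosses the y-axis at the gridline y = 1.
Finally, the integer polynomial consistent with all of this is the stated p.

3*x + 2*y + 2*z - 2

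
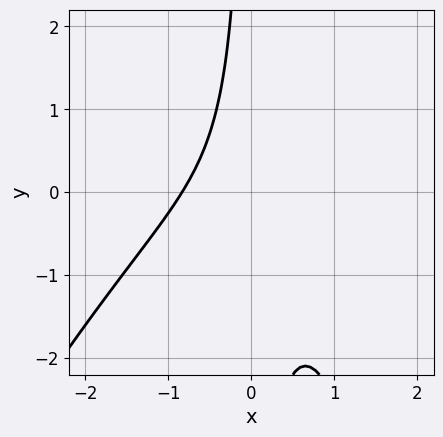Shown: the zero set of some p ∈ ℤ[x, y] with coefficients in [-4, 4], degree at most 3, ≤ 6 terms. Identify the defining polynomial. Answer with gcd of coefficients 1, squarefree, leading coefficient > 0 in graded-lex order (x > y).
Degree: a generic line meets the curve in up to 3 points, so deg p = 3.
Against the integer gridlines: it misses every integer gridline on the y-axis.
Matching integer coefficients to the picture gives p.

2*x^3 - x^2*y + 3*x*y + x + 2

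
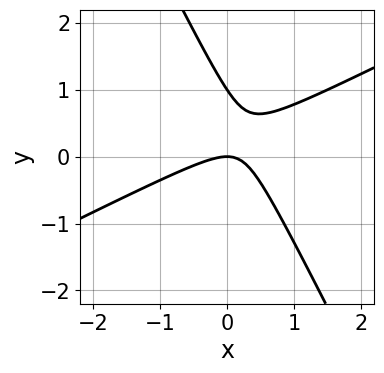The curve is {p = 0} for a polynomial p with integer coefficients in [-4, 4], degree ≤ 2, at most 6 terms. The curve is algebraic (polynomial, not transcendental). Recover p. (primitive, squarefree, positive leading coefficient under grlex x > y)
2*x^2 - 3*x*y - 2*y^2 + 2*y

Degree: the shape is more complex than any degree-1 curve, so deg p = 2.
From the visible intercepts: the y-axis gridline crossings are at y ∈ {0, 1}; it crosses the x-axis at the gridline x = 0.
The integer polynomial consistent with all of this is the stated p.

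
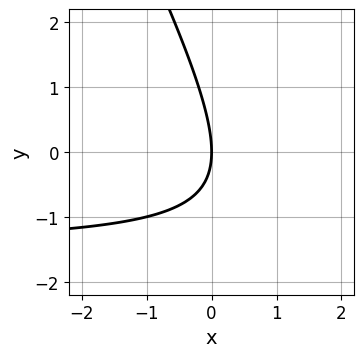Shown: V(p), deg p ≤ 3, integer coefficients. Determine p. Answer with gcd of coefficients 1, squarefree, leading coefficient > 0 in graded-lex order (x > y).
First, deg p = 2. A generic line meets the curve in up to 2 points.
Then, against the integer gridlines: one y-axis crossing is at y = 0; it meets the x-axis at x = 0 (among the integer gridlines).
Finally, assembling these constraints gives the stated polynomial.

2*x*y + y^2 + 3*x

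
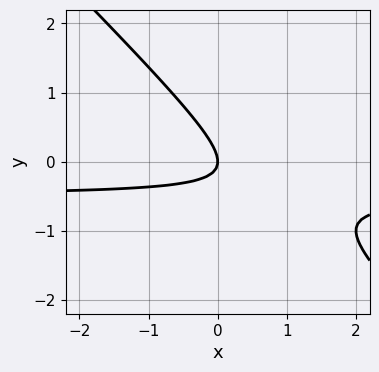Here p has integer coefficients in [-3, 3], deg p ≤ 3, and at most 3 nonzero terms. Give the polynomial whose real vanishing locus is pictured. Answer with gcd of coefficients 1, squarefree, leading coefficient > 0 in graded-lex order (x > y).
2*x*y + 2*y^2 + x

First, degree: a generic line meets the curve in up to 2 points, so deg p = 2.
Next, observable constraints: it meets the x-axis at x = 0 (among the integer gridlines); one y-axis crossing is at y = 0.
Finally, solving for integer coefficients yields p as stated.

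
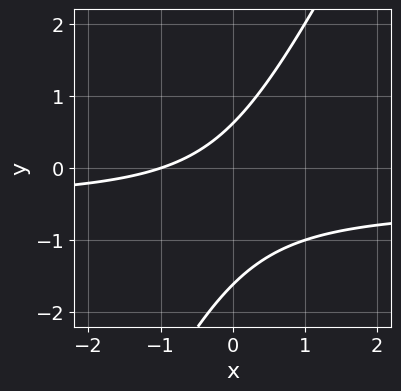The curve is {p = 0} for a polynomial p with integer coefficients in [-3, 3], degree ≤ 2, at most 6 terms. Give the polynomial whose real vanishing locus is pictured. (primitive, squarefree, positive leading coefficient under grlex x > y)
2*x*y - y^2 + x - y + 1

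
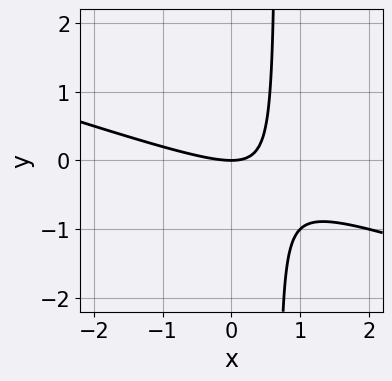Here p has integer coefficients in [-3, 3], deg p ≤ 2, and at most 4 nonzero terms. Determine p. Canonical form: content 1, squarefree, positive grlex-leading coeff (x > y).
The degree is 2 — the shape is more complex than any degree-1 curve.
Against the integer gridlines: one y-axis crossing is at y = 0; it crosses the x-axis at the gridline x = 0.
These observations pin down the coefficients.

x^2 + 3*x*y - 2*y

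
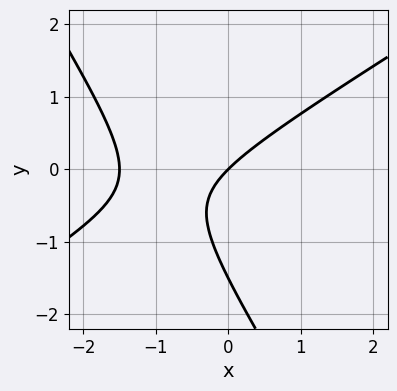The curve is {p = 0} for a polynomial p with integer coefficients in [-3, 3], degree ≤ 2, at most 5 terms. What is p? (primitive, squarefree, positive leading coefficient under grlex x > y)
2*x^2 - 2*x*y - 2*y^2 + 3*x - 3*y

(a) deg p = 2. A generic line meets the curve in up to 2 points.
(b) From the visible intercepts: it meets the x-axis at x = 0 (among the integer gridlines); it meets the y-axis at y = 0 (among the integer gridlines).
(c) Together with the visible shape, these determine p as stated.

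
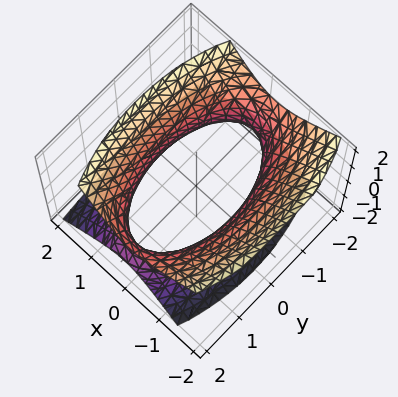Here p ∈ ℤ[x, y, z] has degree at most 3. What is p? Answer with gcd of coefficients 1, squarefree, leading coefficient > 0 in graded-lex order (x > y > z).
(a) The degree is 2 — no degree-1 surface has this shape.
(b) Against the integer gridlines: among the integer gridlines, it crosses the x-axis at x ∈ {-1, 1}; the surface avoids every integer z-axis point in the box.
(c) Solving for integer coefficients yields p as stated.

3*x^2 + x*z + y^2 - 2*z^2 - 3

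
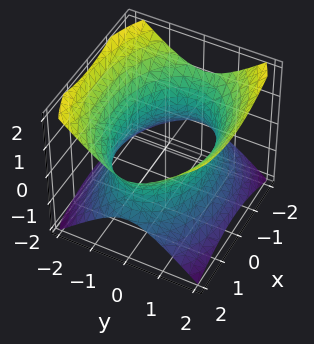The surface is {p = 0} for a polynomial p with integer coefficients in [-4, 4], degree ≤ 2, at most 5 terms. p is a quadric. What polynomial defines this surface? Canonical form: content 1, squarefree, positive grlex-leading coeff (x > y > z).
1. The degree is 2 — an hourglass — one-sheet hyperboloid; a quadric.
2. Symmetries: mirror symmetry y ↦ −y ⇒ only even powers of y; mirror symmetry x ↦ −x ⇒ only even powers of x; mirror symmetry z ↦ −z ⇒ only even powers of z.
3. Against the integer gridlines: the surface avoids every integer z-axis point in the box.
4. The integer polynomial consistent with all of this is the stated p.

x^2 + 2*y^2 - 2*z^2 - 3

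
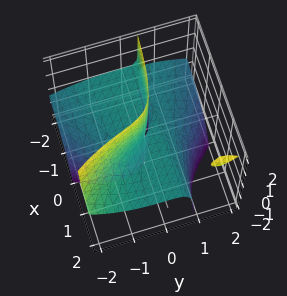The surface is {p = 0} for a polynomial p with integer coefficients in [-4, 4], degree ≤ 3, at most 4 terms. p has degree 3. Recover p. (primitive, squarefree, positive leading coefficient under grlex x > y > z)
3*x*y*z - y^3 - 2*x*z - 2*y*z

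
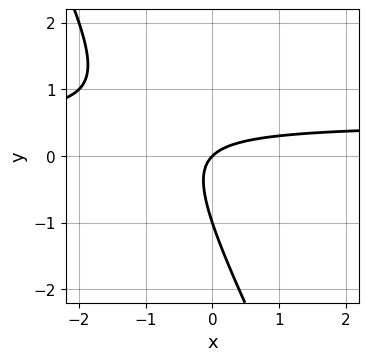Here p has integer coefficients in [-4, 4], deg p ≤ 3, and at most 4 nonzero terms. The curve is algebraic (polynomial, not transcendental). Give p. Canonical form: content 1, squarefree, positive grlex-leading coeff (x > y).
2*x*y + y^2 - x + y

1. The degree is 2 — the shape is more complex than any degree-1 curve.
2. Checking where it meets the axes: the y-axis gridline crossings are at y ∈ {-1, 0}; it crosses the x-axis at the gridline x = 0.
3. Together with the visible shape, these determine p as stated.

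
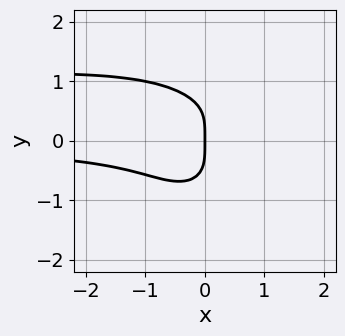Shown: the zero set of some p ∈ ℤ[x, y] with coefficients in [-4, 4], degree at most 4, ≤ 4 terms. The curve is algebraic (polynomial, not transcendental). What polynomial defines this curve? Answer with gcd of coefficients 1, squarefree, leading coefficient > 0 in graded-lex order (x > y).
x^2*y^2 + y^4 - x^2*y + x

1. Degree: the shape is more complex than any degree-3 curve, so deg p = 4.
2. Checking where it meets the axes: one y-axis crossing is at y = 0; one x-axis crossing is at x = 0.
3. Together with the visible shape, these determine p as stated.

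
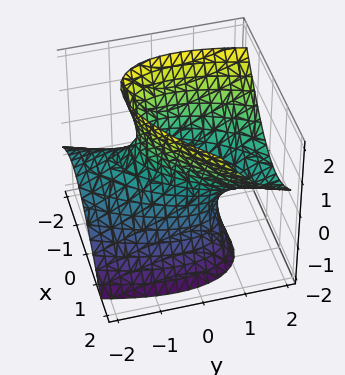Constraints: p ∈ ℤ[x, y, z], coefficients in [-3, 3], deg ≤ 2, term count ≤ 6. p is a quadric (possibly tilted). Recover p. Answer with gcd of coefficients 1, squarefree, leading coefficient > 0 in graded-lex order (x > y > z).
2*x^2 - 2*x*y + y^2 - 2*y*z - z^2 - 1

First, degree: the shape is more complex than any degree-1 surface, so deg p = 2.
Then, against the integer gridlines: the surface avoids every integer z-axis point in the box; the y-axis gridline crossings are at y ∈ {-1, 1}.
Finally, fitting integer coefficients to these (and the overall shape) gives p.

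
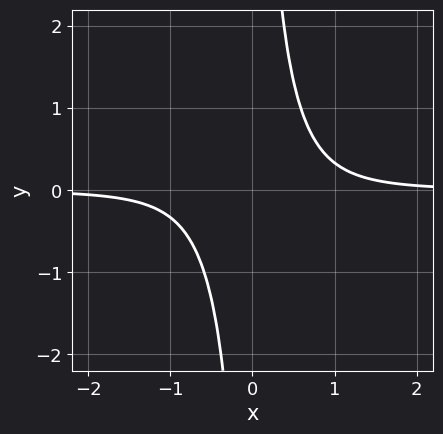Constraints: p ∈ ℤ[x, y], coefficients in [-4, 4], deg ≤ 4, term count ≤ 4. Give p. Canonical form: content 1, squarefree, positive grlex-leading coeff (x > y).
2*x^3*y + x*y - 1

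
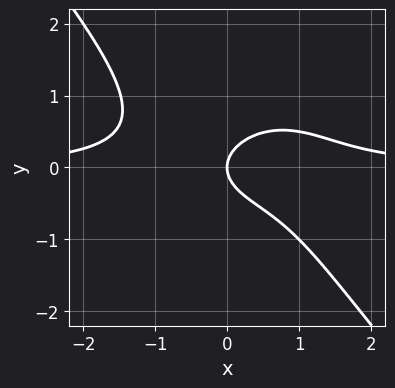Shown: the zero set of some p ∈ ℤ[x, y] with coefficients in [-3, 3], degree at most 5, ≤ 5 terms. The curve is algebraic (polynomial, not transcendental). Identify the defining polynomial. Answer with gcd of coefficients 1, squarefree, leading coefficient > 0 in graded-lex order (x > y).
First, deg p = 4. A generic line meets the curve in up to 4 points.
Then, checking where it meets the axes: it meets the x-axis at x = 0 (among the integer gridlines); it crosses the y-axis at the gridline y = 0.
Finally, putting this together gives p.

2*x^3*y + x*y^3 + 2*y^4 + 3*y^2 - 2*x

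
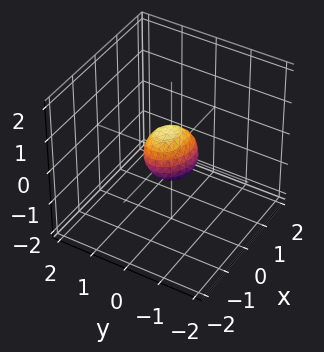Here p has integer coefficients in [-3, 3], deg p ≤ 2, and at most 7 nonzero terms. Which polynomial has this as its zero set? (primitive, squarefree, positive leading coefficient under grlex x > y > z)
(a) Degree: the shape is more complex than any degree-1 surface, so deg p = 2.
(b) Putting this together gives p.

2*x^2 + x*y + 3*y^2 - y*z + 2*z^2 - 1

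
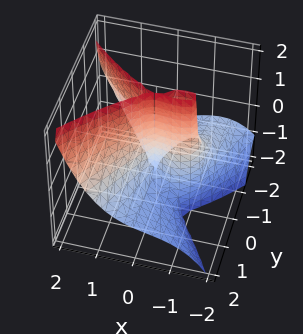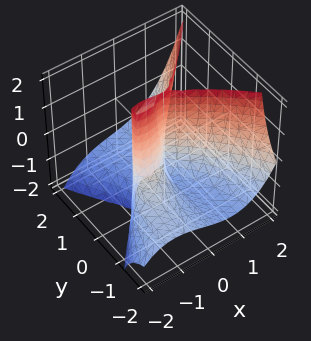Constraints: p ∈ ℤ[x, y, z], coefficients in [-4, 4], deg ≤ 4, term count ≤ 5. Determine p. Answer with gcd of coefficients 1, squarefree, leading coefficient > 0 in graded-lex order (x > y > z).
1. The degree is 3 — the shape is more complex than any degree-2 surface.
2. Observable constraints: the visible z-axis segment lies entirely on the surface; among the integer gridlines, it crosses the x-axis at x ∈ {-1, 0}.
3. Matching integer coefficients to the picture gives p.

2*x^3 - 3*y^2*z + 2*x^2 + 2*x*y - 3*y^2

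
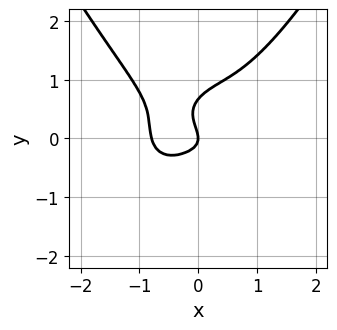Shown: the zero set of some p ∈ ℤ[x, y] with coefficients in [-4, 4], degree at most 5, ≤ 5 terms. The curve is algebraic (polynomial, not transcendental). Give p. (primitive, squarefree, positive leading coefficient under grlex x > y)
The degree is 4 — the shape is more complex than any degree-3 curve.
Checking where it meets the axes: it meets the y-axis at y = 0 (among the integer gridlines); it meets the x-axis at x = 0 (among the integer gridlines).
The integer polynomial consistent with all of this is the stated p.

2*x^4 - 3*y^3 + x*y + 2*y^2 + x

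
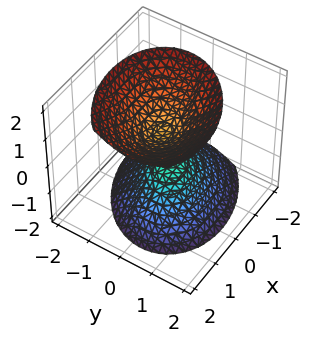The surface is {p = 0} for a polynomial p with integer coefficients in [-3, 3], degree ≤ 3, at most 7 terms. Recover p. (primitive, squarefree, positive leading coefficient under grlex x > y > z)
2*x^2 - x*y - x*z + 3*y^2 - 2*z^2 + 1

(a) The picture has 2 separate pieces.
(b) The degree is 2 — a generic line meets the surface in up to 2 points.
(c) From the visible intercepts: the surface avoids every integer y-axis point in the box; no x-intercept at any integer in the box.
(d) The integer polynomial consistent with all of this is the stated p.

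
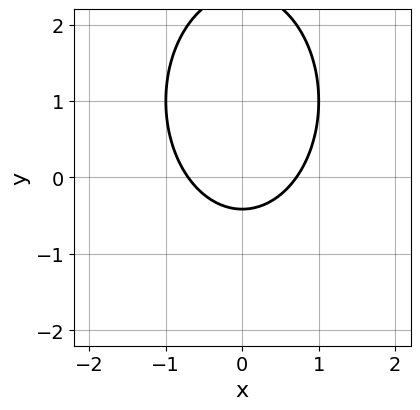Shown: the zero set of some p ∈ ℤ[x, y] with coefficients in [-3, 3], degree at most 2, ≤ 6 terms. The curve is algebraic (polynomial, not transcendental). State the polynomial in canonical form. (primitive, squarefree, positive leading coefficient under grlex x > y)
2*x^2 + y^2 - 2*y - 1

1. Degree: no degree-1 curve has this shape, so deg p = 2.
2. Symmetries: it's symmetric under x → −x, forcing even powers of x.
3. These observations pin down the coefficients.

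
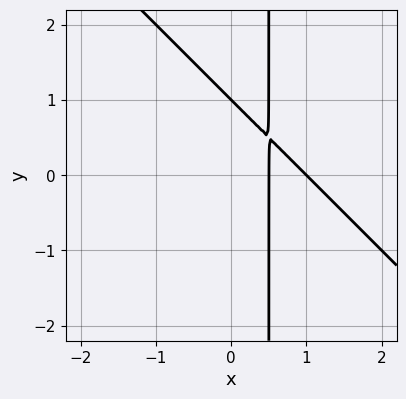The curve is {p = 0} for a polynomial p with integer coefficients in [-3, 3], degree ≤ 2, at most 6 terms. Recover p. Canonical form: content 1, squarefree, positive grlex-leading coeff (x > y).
2*x^2 + 2*x*y - 3*x - y + 1

deg p = 2.
Against the integer gridlines: one y-axis crossing is at y = 1; it crosses the x-axis at the gridline x = 1.
Fitting integer coefficients to these (and the overall shape) gives p.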